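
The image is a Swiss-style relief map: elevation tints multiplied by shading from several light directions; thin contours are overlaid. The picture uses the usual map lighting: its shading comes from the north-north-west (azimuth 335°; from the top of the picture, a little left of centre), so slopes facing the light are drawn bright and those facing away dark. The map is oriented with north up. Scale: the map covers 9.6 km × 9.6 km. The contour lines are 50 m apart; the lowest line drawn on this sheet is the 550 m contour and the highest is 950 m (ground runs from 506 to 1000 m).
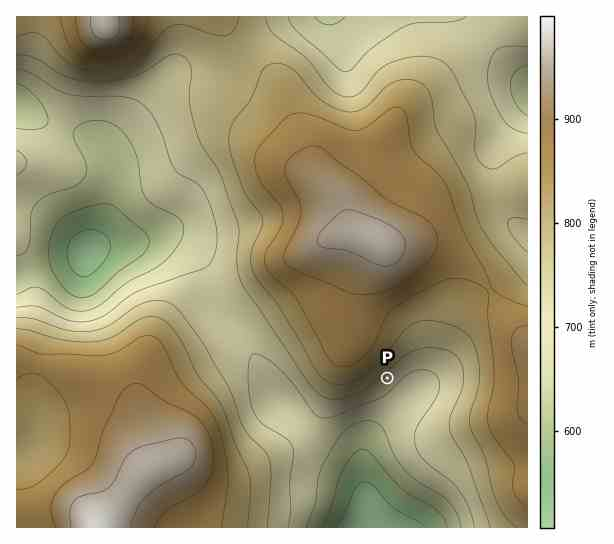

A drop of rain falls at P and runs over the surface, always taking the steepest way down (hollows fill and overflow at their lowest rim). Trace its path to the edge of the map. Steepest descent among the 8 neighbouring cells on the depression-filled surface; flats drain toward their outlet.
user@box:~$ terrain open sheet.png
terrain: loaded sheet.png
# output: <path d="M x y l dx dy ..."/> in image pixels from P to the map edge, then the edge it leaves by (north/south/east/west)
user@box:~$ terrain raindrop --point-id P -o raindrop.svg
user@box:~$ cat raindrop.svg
<path d="M387 378l18 17 1 0 0 7-40 40 0 85"/>
exit: south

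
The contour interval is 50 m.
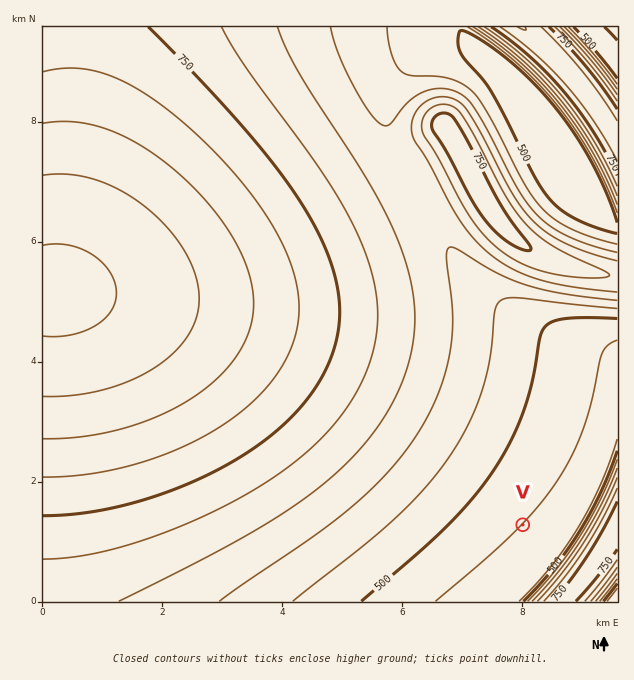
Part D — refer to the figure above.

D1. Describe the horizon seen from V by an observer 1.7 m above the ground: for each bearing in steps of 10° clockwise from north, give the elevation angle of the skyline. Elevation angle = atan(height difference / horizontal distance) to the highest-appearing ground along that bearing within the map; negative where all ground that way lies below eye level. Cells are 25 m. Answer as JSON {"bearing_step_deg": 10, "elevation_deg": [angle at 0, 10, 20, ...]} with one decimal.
{"bearing_step_deg": 10, "elevation_deg": [3.7, 3.6, 3.2, 0.3, -0.1, 0.5, 4.9, 8.8, 11.2, 12.5, 13.4, 14.0, 14.3, 14.3, 13.9, 13.1, 11.9, 8.1, 1.8, -1.6, -1.3, -0.9, -0.5, 0.1, 0.6, 1.3, 2.0, 2.7, 3.3, 3.9, 4.1, 4.1, 3.7, 3.2, 2.6, 3.0]}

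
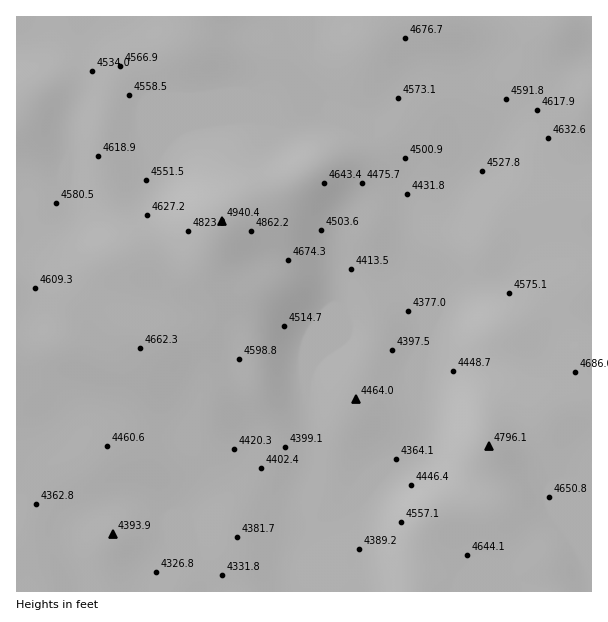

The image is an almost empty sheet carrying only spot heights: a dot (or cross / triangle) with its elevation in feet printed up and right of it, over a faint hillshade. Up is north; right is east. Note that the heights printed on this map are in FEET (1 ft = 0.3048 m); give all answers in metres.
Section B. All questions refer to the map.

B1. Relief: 1315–1505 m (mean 1385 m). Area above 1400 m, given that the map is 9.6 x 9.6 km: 38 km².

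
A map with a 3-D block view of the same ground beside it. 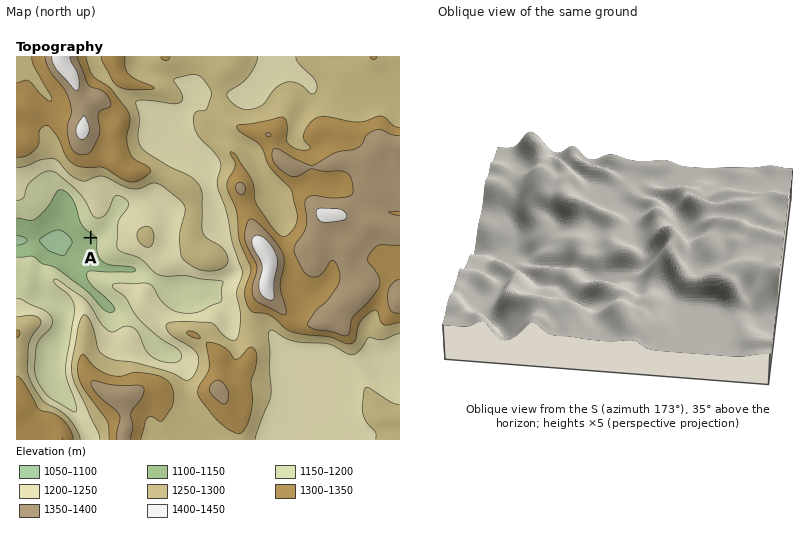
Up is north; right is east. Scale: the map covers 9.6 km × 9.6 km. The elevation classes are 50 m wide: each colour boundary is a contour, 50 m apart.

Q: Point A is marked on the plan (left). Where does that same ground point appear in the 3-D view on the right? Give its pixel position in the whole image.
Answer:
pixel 533 252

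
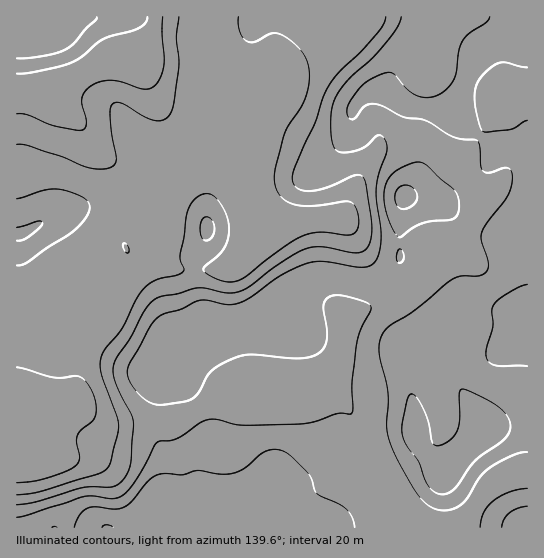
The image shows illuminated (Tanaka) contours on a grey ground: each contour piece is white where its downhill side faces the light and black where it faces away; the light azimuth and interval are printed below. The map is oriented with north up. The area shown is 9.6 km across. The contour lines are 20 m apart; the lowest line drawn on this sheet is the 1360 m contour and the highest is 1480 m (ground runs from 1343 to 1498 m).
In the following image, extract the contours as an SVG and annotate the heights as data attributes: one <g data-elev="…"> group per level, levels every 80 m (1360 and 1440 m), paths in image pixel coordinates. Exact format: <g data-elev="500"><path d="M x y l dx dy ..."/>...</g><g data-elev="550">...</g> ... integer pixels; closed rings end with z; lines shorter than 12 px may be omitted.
<g data-elev="1360"><path d="M17 74l18-2 36-9 11-6 21-18 37-12 6-5 1-5"/><path d="M163 17l-1 16 2 33-5 13-6 8-6 2-5 0-20-7-11-2-9 1-9 4-8 6-3 7 0 7 4 17-1 5-3 3-27-4-28-11-10-1"/></g><g data-elev="1440"><path d="M401 17l-5 12-13 17-12 13-20 18-10 12-7 12-3 12 1 26 2 8 4 4 9 1 14-3 6-4 11-10 5 2 3 6 0 10-7 19-3 14 0 13 5 38-2 14-4 10-5 5-8 1-36-5-16 1-28 12-31 22-12 6-12 2-18-5-8 0-20 9-18 5-6 4-7 8-20 36-3 8 1 8 5 8 8 10 9 7 12 2 26-4 9-7 10-17 5-7 10-6 15-7 16-2 46 3 11-1 8-3 6-7 3-8 0-10-4-20 1-7 3-4 4-2 14 0 20 6 5 3 1 2-10 22-4 13-5 39 1 28-2 5-13-1-24 9-17 2-54 1-26-6-11 1-29 19-20 4-21 38-9 10-6 6-10 2-18-3-10 1-54 18-12 2"/></g>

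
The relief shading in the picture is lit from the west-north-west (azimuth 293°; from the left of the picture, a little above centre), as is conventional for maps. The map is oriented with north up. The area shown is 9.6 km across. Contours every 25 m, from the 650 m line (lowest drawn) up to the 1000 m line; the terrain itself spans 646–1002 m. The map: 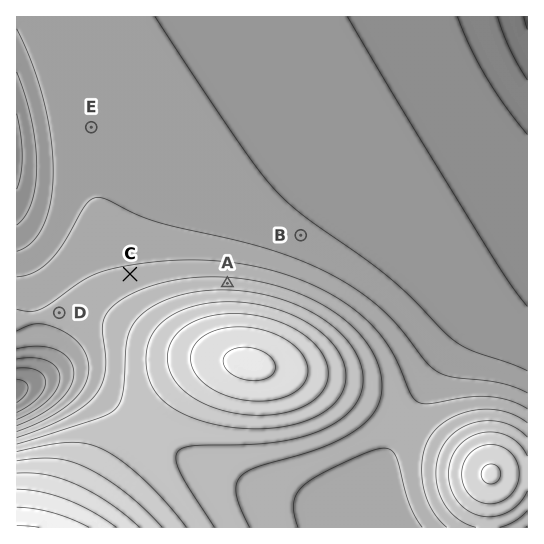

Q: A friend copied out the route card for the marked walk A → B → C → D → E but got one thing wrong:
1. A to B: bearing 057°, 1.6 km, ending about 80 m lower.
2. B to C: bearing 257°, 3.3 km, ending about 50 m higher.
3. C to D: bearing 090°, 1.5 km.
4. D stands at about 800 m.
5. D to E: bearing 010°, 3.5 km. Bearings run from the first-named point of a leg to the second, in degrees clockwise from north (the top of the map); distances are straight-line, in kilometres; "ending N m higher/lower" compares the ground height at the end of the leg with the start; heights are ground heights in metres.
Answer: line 3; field bearing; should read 241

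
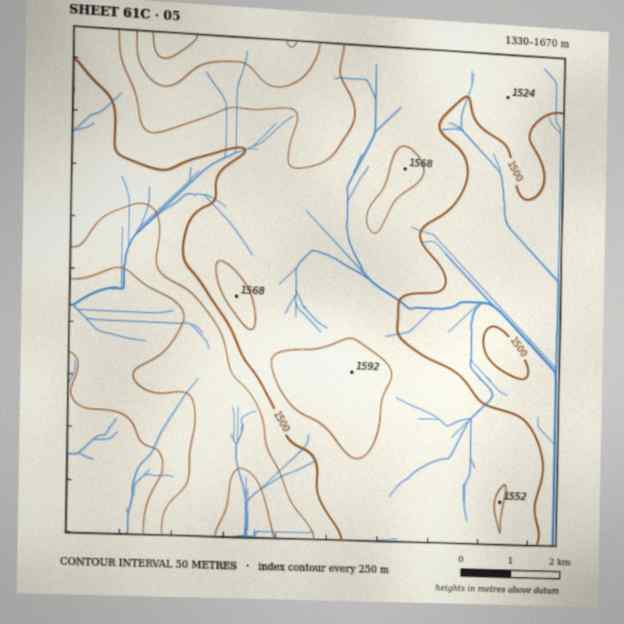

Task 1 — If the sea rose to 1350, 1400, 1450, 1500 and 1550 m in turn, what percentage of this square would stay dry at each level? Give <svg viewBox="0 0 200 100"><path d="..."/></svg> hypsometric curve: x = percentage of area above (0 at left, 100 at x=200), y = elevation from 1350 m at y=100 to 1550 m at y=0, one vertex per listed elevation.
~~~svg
<svg viewBox="0 0 200 100"><path d="M192 100l-16-25-18-25-45-25-86-25"/></svg>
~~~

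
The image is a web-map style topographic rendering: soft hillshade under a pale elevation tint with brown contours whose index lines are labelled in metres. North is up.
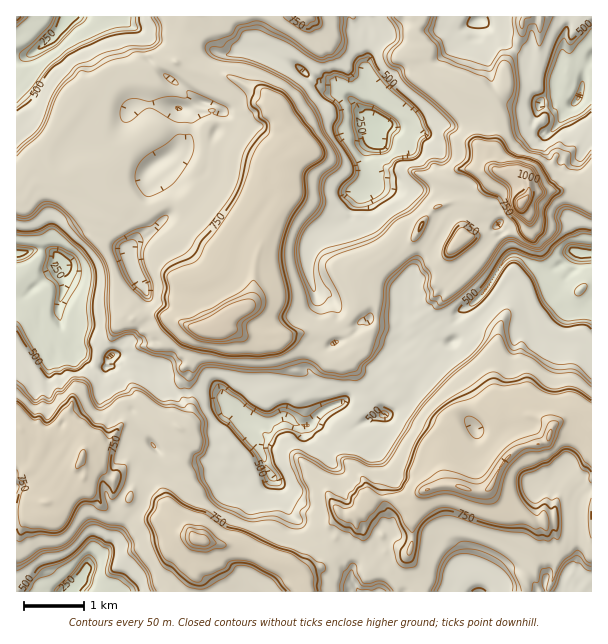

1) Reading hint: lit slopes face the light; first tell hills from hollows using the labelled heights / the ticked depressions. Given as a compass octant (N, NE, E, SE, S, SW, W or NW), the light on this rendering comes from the NW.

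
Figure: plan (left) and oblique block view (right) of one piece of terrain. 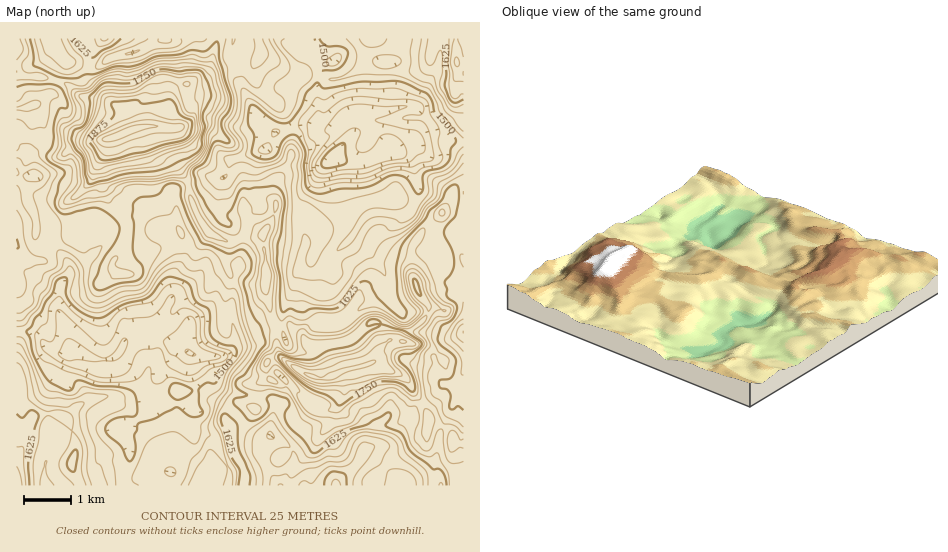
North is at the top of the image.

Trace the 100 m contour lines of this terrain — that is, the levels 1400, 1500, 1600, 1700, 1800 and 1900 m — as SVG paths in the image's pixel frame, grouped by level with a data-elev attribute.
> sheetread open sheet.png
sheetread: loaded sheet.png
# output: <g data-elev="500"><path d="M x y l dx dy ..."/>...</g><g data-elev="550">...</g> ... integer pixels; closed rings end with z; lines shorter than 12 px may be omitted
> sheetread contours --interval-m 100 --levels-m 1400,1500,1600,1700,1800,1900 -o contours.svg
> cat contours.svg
<g data-elev="1400"><path d="M192 356l-6-2 0-4 3 0 7 5z"/><path d="M323 174l-4-1-3-4 0-4 2-6 10-12 19-16 6-3 4 0 3 4-4 14 1 3 3 3 4 0 5-1 5-5 6-9 6-3 6 1 6 3 5 6 3 5 0 6-4 4-17 3-21 6-23 2z"/></g><g data-elev="1500"><path d="M324 485l3-9 3-4 4-1 8 2 3 2 2 10"/><path d="M129 461l-8-14-13-12-3-7 4-6 6-3 21-4 1-3 0-8-4-12-10-4-26-2-17-6-4 2-5 8-7 0-12-7-5-4-14-25-3-16-4-7 5-4 4-8 6-7 5-10 6-8 4-13 5-3 3-1 3 1-1 16 5 10 13 10 13 4 8-2 19-12 23-6 19-20 6-1 10 3 7 5 7 16 13 9 1 21 2 6 10 7 12 2 3 4-1 5-2 4-16 14-2 10-2 1-7-1-8 6 0 14 4 9-1 2-5 3-5 0-16-10-21 11-16 5-5 12 2 12-1 7-3 6z"/><path d="M175 399l4 1 7-3 5-4 1-3-11-6-8-1-3 3-1 6z"/><path d="M319 194l-8-3-5-5-2-20 1-14-4-10-4-6-6-1-6 3-4 6-4 10-5 4-10 1-10-5 2-19-5-9-1-6 1-10 2-5 5 1 18 15 11 2 5-1 3-4 8-11 6-15 9-9 9 5 35-6 37-1 11 3 20 11 4 7 3 12 19 23 2 4-5 7-1 11-4 5-6 4-13 3-3 3-1 15-3 5-2 0-2-2-10-14-11-3-6 1-14 8-8 3-27 2z"/><path d="M319 39l8 7 13 0 7 4 1 4-2 6-6 8-7 2-12 0 0-14-6-17"/></g><g data-elev="1600"><path d="M34 485l0-24 4-19 2-15 2-6 4-4 3-1 22 15 2-12-2-5-4-2-8-2-13 1-17-11-4-25-4-9-4-3"/><path d="M86 485l-4-15 0-24-4-8-5-7-4 14-9 14-1 5 3 9 12 12"/><path d="M256 485l-1-11-10-25 0-11 5-9 23-16 12 18 15 16 6 9 3 2 7-1 12-8 9-1 10-12 9-5 13-2 25 5 6 6 7 14 18 16 3 6 0 9"/><path d="M463 375l-2-2 1-10-2-7-14-13-2-3 3-7 14-20 2-11"/><path d="M17 298l5-3 4-6-1-19 10-5 11-1 1-3-2-3-12-4-5-5-4-10-2-18-5-11"/><path d="M463 267l-3-10 1-3 2 0"/><path d="M181 238l3 0 0-6-3-4-3-2-1 5z"/><path d="M463 174l-19 12-7 15-9 7-9 14-27 25-7 14 0 15-11-7-9 1-7 6-17 24-8 5-17 0-12-4-17-1-2-5-3-29 6-62-4-30-7-1-18 7-17 1-5 5-7 11-12 3-3-2-12-11-6-13 2-4 10-7 7-17 2-1 12 3 5-3-1-5-7-9-2-6 7-14 2-9-6-23-1-11-4-11 3-18"/><path d="M17 151l4-7 10 0 7 6 1 6 3 4 14 12 1 3-5 8-5 17 2 5 11 17 1 15 3 6 19 10 15-7 4 0-4 10-7 9-3 14 2 10 5 7 7 0 17-9 18-2 7-4 17-32-1-4-9-5-4-4-2-5 1-6 2-3 5-4 18-4 5-8 20 41 4 2 9 1 6 3 4 6 10 19 2 0 2-1-2-12 1-4 6-4 5 2 3 8-7 11 0 4 3 13 4 25 10 27-7 14-15 17-2 6 0 8-12 19-3 9 5 14 5 20 9 16 0 15"/><path d="M17 102l4-3 4-6 4-2 22-2 4 1 3 5 0 2-5 2-3 4-2 17-3 8-14 1-9-8-5-2"/><path d="M67 39l6 10 9 8 1 5-2 7-7 4-6 2-9-3-18-10-7-23"/><path d="M207 39l-4 2-10 1-15 9-21 2-20 9-21 2-15 5-5-1 1-5 6-9 26-11 6-4"/><path d="M254 39l1 9-4 15 2 6 9-4 6-9 0-5-5-12"/><path d="M428 39l-3 17 2 7 2 2 3 0 7-14 2 0 1 20-2 11 0 6 12 18 4 1 7-3"/></g><g data-elev="1700"><path d="M426 441l1 1 3-4 5-18-3-8-6-3-2 2-2 22z"/><path d="M463 439l-3 1-4-7-4-3-4 4-1 7 1 7 3 4 9-5 3 1"/><path d="M331 418l5 1 11-2 2-2 1-7 4-4 21-11 13-5 9 1 15 11 8-1 1-12-4-21 4-12 6-10-2-4-6-7 8-10 7-11 8-3-12-13-3-5-3-12-8-10-5 0-4 2-1 3 0 6 5 15 11 13 1 4-4 5-9 8-5 2-6-1-16-10-8-2-11 3-15 13-10 5-25 0-5-1-4-5-4 0-4 5 1 14-3 4-7 1-11-6-5 6-6 2-4 4-2 7 3 5 4 2 6-7 4-1 17 17 6 9-3 3 1 5 9 12 9 5z"/><path d="M275 384l3-1-2-4-6-3-2 1 0 5z"/><path d="M264 294l3 0 2-2 2-17-7-28-1 2 1 10-3 9-1 16 2 7z"/><path d="M264 242l6-13-1-5-5 2-6 8 1 4z"/><path d="M72 200l5-2 14-7 14 0 5-5 14-5 33-2 23-4 3-2 6-8 11-10 5-7 2-4-1-9 6-10 0-8 8-17 0-8-5-19-2-4-9-3-15-3-30 1-20 10-9 2-13-1-11 1-7 4-10 10-13 2-1 4 6 11 0 10-1 2-16 10 0 4 2 14-4 7 2 2 7-2 6 5 2 4 2 20-10 14z"/><path d="M457 67l2-1 1-3-4-6-2 5z"/></g><g data-elev="1800"><path d="M316 385l27 1 38-9 21-1-1-4-9-10 0-10 4-3 17-3 3-2-6-4-11-5-9-1-11 1-4 2-10 10-7 5-25 6-17 8-9 0-21-5 1 4 7 7 12 9z"/><path d="M92 174l11-1 16-5 31-5 12-8 23-7 7-4 6-7 2-9-2-23-3-7 2-16-1-5-8-1-9 2-19-3-7 2-19 12-26 1-7 2-3 6-5 20-11 16-3 7 1 4 7 13 3 14z"/></g><g data-elev="1900"><path d="M105 155l10 0 17-7 13-2 36-8 5-5 2-6 0-3-6-4-14-1-18-6-13 2-20 8-23 14-1 2 1 3 5 9z"/></g>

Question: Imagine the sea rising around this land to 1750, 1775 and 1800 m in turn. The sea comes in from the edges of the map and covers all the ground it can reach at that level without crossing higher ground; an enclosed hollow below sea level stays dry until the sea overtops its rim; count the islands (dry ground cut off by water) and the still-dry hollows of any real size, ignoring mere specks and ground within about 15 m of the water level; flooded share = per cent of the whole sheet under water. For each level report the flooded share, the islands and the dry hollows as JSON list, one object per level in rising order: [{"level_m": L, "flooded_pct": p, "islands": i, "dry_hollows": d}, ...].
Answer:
[{"level_m": 1750, "flooded_pct": 91, "islands": 2, "dry_hollows": 0}, {"level_m": 1775, "flooded_pct": 93, "islands": 2, "dry_hollows": 0}, {"level_m": 1800, "flooded_pct": 94, "islands": 2, "dry_hollows": 0}]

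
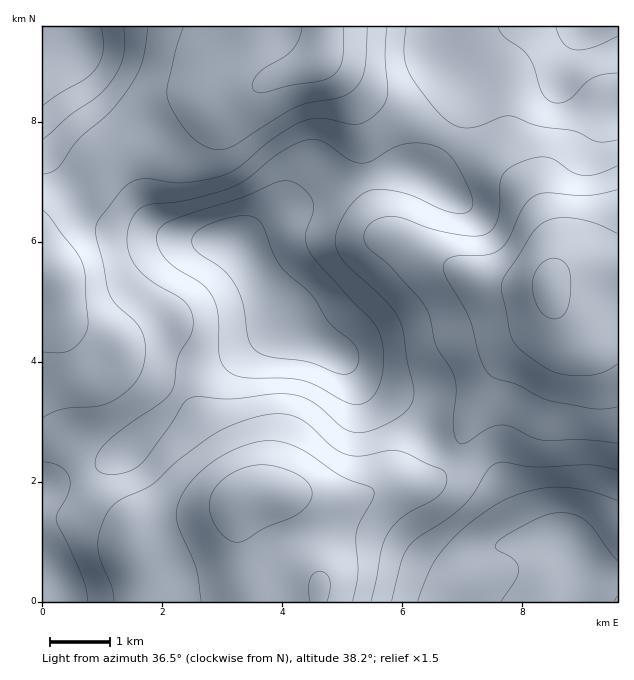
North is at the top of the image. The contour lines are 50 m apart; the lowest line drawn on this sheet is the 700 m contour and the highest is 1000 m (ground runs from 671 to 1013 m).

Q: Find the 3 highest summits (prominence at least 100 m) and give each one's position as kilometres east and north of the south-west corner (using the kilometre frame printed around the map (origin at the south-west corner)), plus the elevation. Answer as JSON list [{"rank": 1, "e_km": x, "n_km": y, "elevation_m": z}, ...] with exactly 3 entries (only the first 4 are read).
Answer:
[{"rank": 1, "e_km": 8.46, "n_km": 5.26, "elevation_m": 1013}, {"rank": 2, "e_km": 3.51, "n_km": 1.81, "elevation_m": 977}, {"rank": 3, "e_km": 4.64, "n_km": 9.11, "elevation_m": 971}]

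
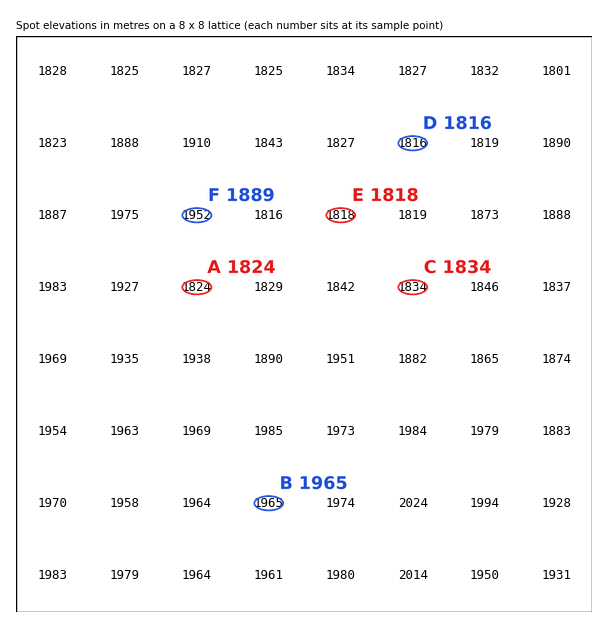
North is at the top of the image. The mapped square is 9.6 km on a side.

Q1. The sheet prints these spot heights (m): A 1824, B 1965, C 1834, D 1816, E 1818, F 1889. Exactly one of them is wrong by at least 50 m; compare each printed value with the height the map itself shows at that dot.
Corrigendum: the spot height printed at F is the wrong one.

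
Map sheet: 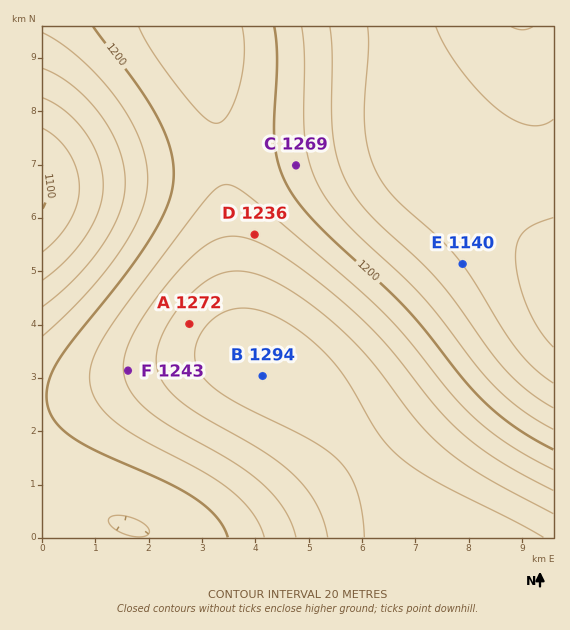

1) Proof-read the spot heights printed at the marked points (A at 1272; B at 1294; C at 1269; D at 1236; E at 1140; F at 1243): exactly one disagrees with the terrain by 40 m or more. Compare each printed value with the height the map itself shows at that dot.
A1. C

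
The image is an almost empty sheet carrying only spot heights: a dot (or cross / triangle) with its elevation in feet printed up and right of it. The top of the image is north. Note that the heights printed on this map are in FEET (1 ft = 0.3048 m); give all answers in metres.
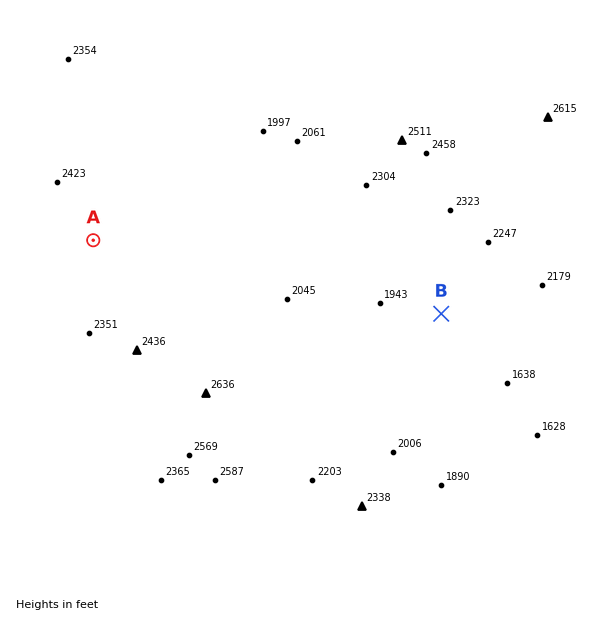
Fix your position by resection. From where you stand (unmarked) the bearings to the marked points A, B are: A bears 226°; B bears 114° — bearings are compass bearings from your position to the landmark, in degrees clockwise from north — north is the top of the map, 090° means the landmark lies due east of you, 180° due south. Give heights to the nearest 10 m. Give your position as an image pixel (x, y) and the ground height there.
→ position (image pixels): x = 151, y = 185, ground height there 680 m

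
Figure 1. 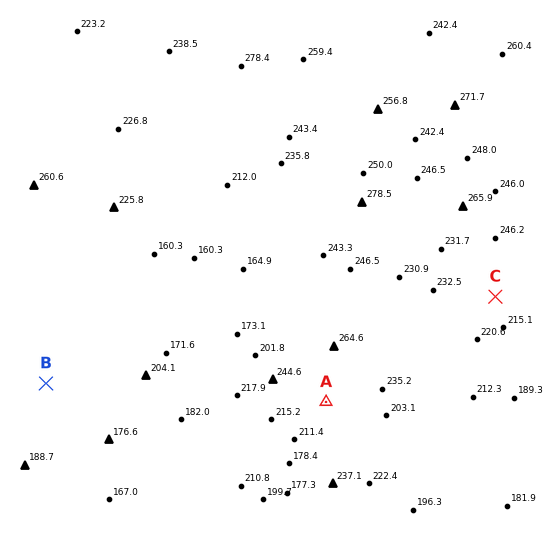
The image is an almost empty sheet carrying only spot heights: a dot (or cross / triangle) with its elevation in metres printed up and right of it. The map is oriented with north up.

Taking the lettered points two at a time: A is higher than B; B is lower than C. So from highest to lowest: A C B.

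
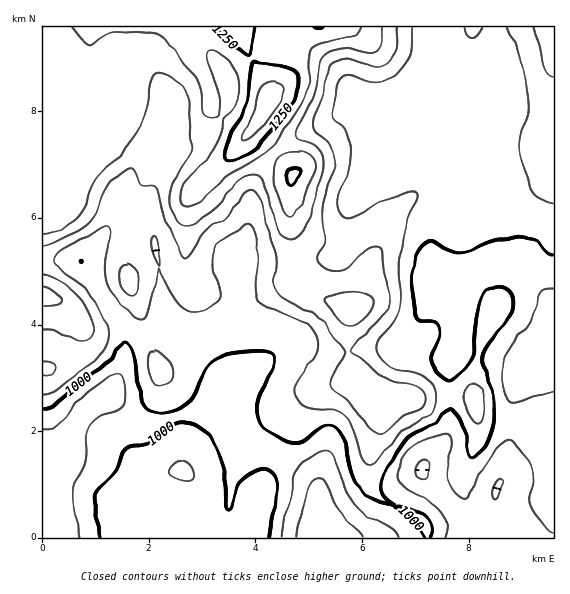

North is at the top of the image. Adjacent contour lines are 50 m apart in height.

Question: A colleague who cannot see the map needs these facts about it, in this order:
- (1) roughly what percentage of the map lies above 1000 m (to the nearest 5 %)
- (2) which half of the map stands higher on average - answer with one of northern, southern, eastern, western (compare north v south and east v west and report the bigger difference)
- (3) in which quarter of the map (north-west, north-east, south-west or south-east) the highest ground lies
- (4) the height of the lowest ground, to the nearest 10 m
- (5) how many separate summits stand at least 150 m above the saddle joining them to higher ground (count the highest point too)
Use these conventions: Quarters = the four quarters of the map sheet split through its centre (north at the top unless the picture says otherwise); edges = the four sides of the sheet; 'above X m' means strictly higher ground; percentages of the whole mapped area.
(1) Roughly 75 % of the ground is higher than 1000 m.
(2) On average the northern half of the map is the higher ground.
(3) The highest ground is in the north-west quarter.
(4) The lowest point is down at roughly 880 m.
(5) Counting only tops that stand 150 m proud, the map has 1 summit.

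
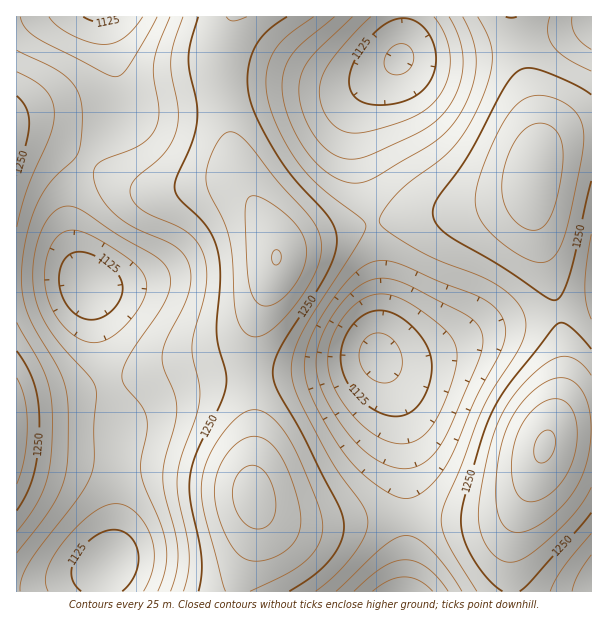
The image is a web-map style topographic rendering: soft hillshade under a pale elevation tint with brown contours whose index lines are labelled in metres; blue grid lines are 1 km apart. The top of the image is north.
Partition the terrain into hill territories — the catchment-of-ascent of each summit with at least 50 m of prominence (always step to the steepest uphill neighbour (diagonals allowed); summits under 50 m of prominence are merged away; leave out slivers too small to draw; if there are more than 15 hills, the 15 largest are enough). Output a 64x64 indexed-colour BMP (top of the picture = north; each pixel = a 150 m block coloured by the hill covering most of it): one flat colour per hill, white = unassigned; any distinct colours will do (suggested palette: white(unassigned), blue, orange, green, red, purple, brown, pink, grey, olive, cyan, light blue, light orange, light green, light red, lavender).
<image width="64" height="64" href="data:image/bmp;base64,Qk12CAAAAAAAAHYAAAAoAAAAQAAAAEAAAAABAAQAAAAAAAAIAAATCwAAEwsAABAAAAAAAAAA////ALR3HwAOf/8ALKAsACgn1gC9Z5QAS1aMAMJ34wB/f38AIr28AM++FwDox64AeLv/AIrfmACWmP8A1bDFAFVUREREMzMzMzMzMzMzMzMzMzMzMzREREREREREREREVVVVREQzMzMzMzMzMzMzMzMzMzMzNERERERERERERERVVVVVVDMzMzMzMzMzMzMzMzMzMzM0RERERERERERERFVVVVVVMzMzMzMzMzMzMzMzMzMzMzREREREREREREREVVVVVVVTMzMzMzMzMzMzMzMzMzMzNERERERERERERERVVVVVVVMzMzMzMzMzMzMzMzMzMzM0RERERERERERERFVVVVVVUzMzMzMzMzMzMzMzMzMzMzREREREREREREREVVVVVVVTMzMzMzMzMzMzMzMzMzMzNERERERERERERERVVVVVVVMzMzMzMzMzMzMzMzMzMzM0RERERERERERERFVVVVVVUzMzMzMzMzMzMzMzMzMzMzREREREREREREREVVVVVVVTMzMzMzMzMzMzMzMzMzMzNERERERERERERERVVVVVVVMzMzMzMzMzMzMzMzMzMzM0RERERERERERERFVVVVVVUzMzMzMzMzMzMzMzMzMzMzREREREREREREREVVVVVVVTMzMzMzMzMzMzMzMzMzMzNERERERERERERERVVVVVVVMzMzMzMzMzMzMzMzMzMzM0RERERERERERERFVVVVVVUzMzMzMzMzMzMzMzMzMzMzREREREREREREREVVVVVVVTMzMzMzMzMzMzMzMzMzMzNERERERERERERERVVVVVVVUzMzMzMzMzMzMzMzMzMzM0RERERERERERERFVVVVVVVTMzMzMzMzMzMzMzMzMzMzREREREREREREREVVVVVVVRMzMzMzMzMzMzMzMzMzMzNERERERERERERERVVVVVVVERMzMzMzMzMzMzMzMzMzM0RERERERERERERFVVVVVVURETMzMzMzMzMzMzMzMzM0REREREREREREREVVVVVVURERETMzMzMzMzMzMzMzMzRERERERERERERERVVVVVVRERERERMzMzMzMzMzMzMzNERERERERERERERFVVVVVVERERERERERERERETMzMzNEREREREREREREREVVVVVVURERERERERERERERERETM0RERERERERERERERVVVVVURERERERERERERERERERESIiIkRERERERERERFVVVVVRERERERERERERERERERERIiIiIkREREREREREVVVVVVEREREREREREREREREREREiIiIiIiRERERERERVVVVVURERERERERERERERERERESIiIiIiIiRERERERFVVVVVREREREREREREREREREREREiIiIiIiIiIkREREVVVVVVERERERERERERERERERERESIiIiIiIiIiIiIkRVVVVVERERERERERERERERERERERIiIiIiIiIiIiIiIlVVVVUREREREREREREREREREREREiIiIiIiIiIiIiIiVVVVVhERERERERERERERERERERESIiIiIiIiIiIiIiJmZmZhERERERERERERERERERERESIiIiIiIiIiIiIiImZmZmERERERERERERERERERERERIiIiIiIiIiIiIiIiZmZmYREREREREREREREREREREREiIiIiIiIiIiIiIiJmZmYRERERERERERERERERERERESIiIiIiIiIiIiIiImZmZhERERERERERERERERERERERIiIiIiIiIiIiIiIiZmZmEREREREREREREREREREREREiIiIiIiIiIiIiIiJmZmYREREREREREREREREREREREiIiIiIiIiIiIiIiImZmZhERERERERERERERERERERESIiIiIiIiIiIiIiIiZmZmERERERERERERERERERERERIiIiIiIiIiIiIiIiJmZmYREREREREREREREREREREREiIiIiIiIiIiIiIiImZmZmERERERERERERERERERERESIiIiIiIiIiIiIiIiZmZmYRERERERERERERERERERESIiIiIiIiIiIiIiIiJmZmZmERERERERERERERERERERIiIiIiIiIiIiIiIiImZmZmYREREREREREREREREREREiIiIiIiIiIiIiIiIiZmZmZmERERERERERERERERERESIiIiIiIiIiIiIiIiJmZmZmZhERERERERERERERERERIiIiIiIiIiIiIiIiImZmZmZmEREREREREREREREREREiIiIiIiIiIiIiIiIiZmZmZmZhERERERERERERERERESIiIiIiIiIiIiIiIiJmZmZmZmYRERERERERERERERERIiIiIiIiIiIiIiIiImZmZmZmZhEREREREREREREREREiIiIiIiIiIiIiIiIiZmZmZmZmERERERERERERERERERIiIiIiIiIiIiIiIiJmZmZmZmERERERERERERERERERESIiIiIiIiIiIiIiImZmZmZmYREREREREREREREREREREiIiIiIiIiIiIiIiZmZmZmZhERERERERERERERERERERIiIiIiIiIiIiIiJmZmZmZmEREREREREREREREREREREUIiIiIiIiIiIiImZmZmZmYRERERERERERERERERERERREREREQiIiIiIiZmZmZmYRERERERERERERERERERERFEREREREREQiIiJmZmZmZhEREREREREREREREREREREUREREREREREREImZmZmZmERERERERERERERERERERERRERERERERERERE"/>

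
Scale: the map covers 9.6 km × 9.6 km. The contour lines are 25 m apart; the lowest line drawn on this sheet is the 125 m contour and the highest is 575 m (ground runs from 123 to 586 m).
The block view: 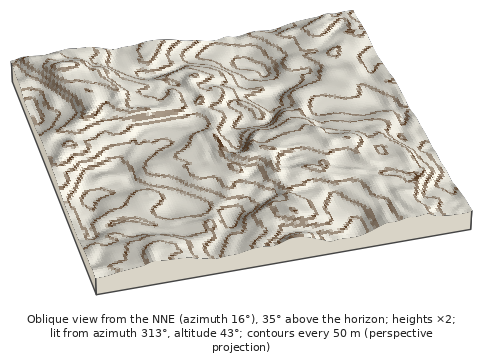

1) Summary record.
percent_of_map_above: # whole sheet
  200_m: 97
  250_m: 87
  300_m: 70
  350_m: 43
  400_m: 22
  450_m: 7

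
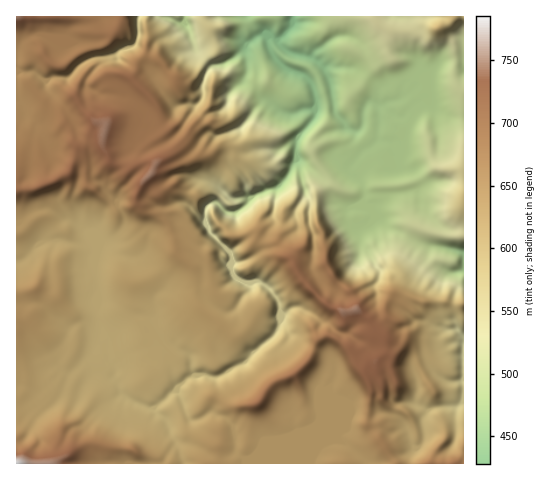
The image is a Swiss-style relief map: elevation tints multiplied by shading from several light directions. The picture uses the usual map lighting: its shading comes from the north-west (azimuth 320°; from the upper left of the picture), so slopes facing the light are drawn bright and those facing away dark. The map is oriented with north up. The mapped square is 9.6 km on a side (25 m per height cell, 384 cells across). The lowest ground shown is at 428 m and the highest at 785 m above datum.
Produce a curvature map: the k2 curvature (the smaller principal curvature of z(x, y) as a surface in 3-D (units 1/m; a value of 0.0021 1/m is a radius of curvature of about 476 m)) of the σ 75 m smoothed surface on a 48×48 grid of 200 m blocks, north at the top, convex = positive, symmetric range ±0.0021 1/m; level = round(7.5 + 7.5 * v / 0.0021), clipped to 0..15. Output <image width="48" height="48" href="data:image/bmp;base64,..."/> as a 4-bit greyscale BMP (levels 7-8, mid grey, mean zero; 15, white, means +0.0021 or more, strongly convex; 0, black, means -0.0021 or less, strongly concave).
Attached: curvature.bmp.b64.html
<image width="48" height="48" href="data:image/bmp;base64,Qk32BAAAAAAAAHYAAAAoAAAAMAAAADAAAAABAAQAAAAAAIAEAAATCwAAEwsAABAAAAAAAAAAAAAAABEREQAiIiIAMzMzAERERABVVVUAZmZmAHd3dwCIiIgAmZmZAKqqqgC7u7sAzMzMAN3d3QDu7u4A////AJZ3dmZmZVZnhnh3d3d3d3d4iHZmdkeGd2ZmeIZ4dpdndnd4dnd3d3d3d2d4dlR1JVZXdneIdmV3ZneIhnd3d3d3d3eIdmVYRXVohmZ3Zmd3V3d4dnd3d3d3d2d2dnZmZXdniHZmZ3d3Z2Z3ZmZnd3d3d2h4ZnV4ZndmZmd3d4dmd1dVZmZVd3d3d1ZUaHVWZnd3Z2d3d2Zldmh2d3mVZ3d3d1ZnVEVUVYd3d3eHdniHVXeXdlaGVmZ3d0aHZkaXdXd3d3d3d4iIdWd2d2V3ZmV3dUeHiDaGZXd3d3d3d3iId1MiN3dWeIVXZHiGdjdVhHd3d3d4d3d3eGeJYjd1VnhGRoiHZFdohHd3eHd3d3d3d2eHeEN3ZWhVR3eIhVZ3dId3d4d3d3d3d3d3d3MndlVUWHZ3d2Z3dXeId4d3d3h3d3d3iIhBdleHZleId3Z3hXd4d3d3d3h3d4d4d3iERmdkRWd3ZXZ2VIh3d3d3d3d3eId4d3iGJ3YjeGd3h1ZnZ3d3d3d3d3d3iHh2ZXiGIzJXd5dXVXd2aHZ3h3d3d3d3d4dnhlijN1Z3VYc2d3h3eniHh2d3d4d3d3d3eFZQdmhkWHcol3ZmdmeGd2d3iIiHd3d3UgEUdoc2VWc2Zmd1Znd2d3d3iHd3d3d3QJZmaHRIY0VVeHZlNGd3h3d3d3d3d4eGIlZ3aHN3VTZXh2d3hXZ3h3d3d3d3iHeXI4VniHNnVkZnd3d3UnZnZnd3d3d3iHdxA2hnZ4RpZVd3d2VDNYd3d3d3d3d3d3cQl2hndGNnU2d3dWd3eHd3d3d3dmVWd3UIc2iFdmOVNXd3aIh1VmeIdnd2hWdnd3IIIFeDdHRzV4d3eHdWiGVmd2ZmdJhlVSUAJAWThlVUZnd3eHZniXZUV2ZnZIZoZWpTZDA0aFRkZ3d3Z3d3eXeHVlmFZHdXh1dkWUYAFjV2d3aHd3ZmZ2Z4eEdVd0iFRjNFeFeHBFdndnd3d3ZURnZmaGZXaHWIdVVWdneIcmV3Z3d3d2aIeHd3Z2ZYdneId3eGZ3iHgzZ2d3h3d3Z3d3d3ZoZndmZWd1eIZ2VUVEl2d3d4d2d2d3d3Z4Z3dnd1V3Rmd3d3Yzh3d3d3d2d2eHh3dmZ4dnd4dIYzEliIhiZ2Zmd3h2h2d3d3h1eIhnd3dmd5dQdmZnN4ZXd3h2dnd3d3dmd4h3d3RlZjSFRmVWVWR3Z3d3d3Z3eHZXZ3ZnZ3MzF2F3VmeHZWWHZ3d3d3eHd2WIZlZmeESXFGFmVneIZmaHd3d3d2eGh1dnV3d3dUiZFJUlaHd4R1Z4d3d3d2iGY0IFZoeIZWiYUJZkeIdkV0eHZ2Znd2hmZoiAVWdGZnZ1UQN1d3RXhVZWeHhmd2dmd3d2EABId4VFVXI1d0ZlRXeHd4h2ZlZmeHd3d3MAZ3RlV5hUd2ZWZXiHZ3ZmZkZmZmd2Z4hwN1aDV1RVRmV4d1Vld3d3ZnRWVVVnd3iTGHdheIlXdWZHeHZneIh3WKY4d3h3d3eCFiEzhkRGd4hGZ4h3eHZmZFdQ=="/>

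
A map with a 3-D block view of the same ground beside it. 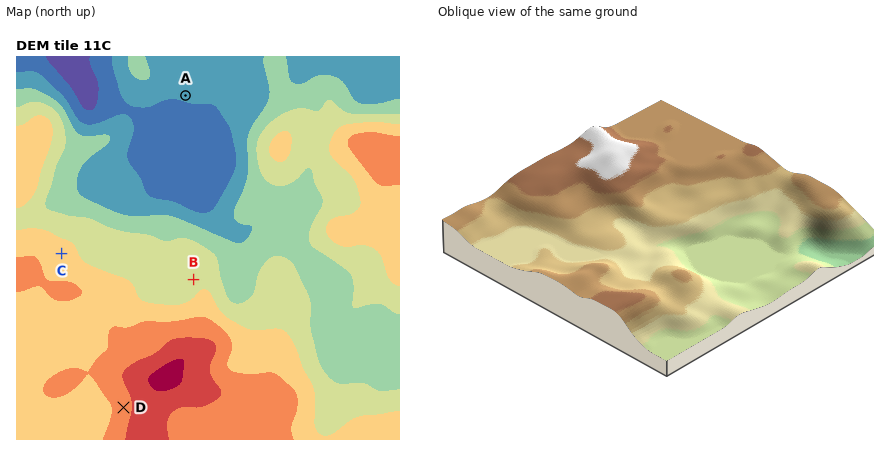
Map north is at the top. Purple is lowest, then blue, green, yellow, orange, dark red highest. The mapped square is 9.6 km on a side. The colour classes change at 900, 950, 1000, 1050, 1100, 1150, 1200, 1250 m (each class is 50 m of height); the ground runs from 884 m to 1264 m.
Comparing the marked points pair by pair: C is above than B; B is below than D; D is above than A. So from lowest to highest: A B C D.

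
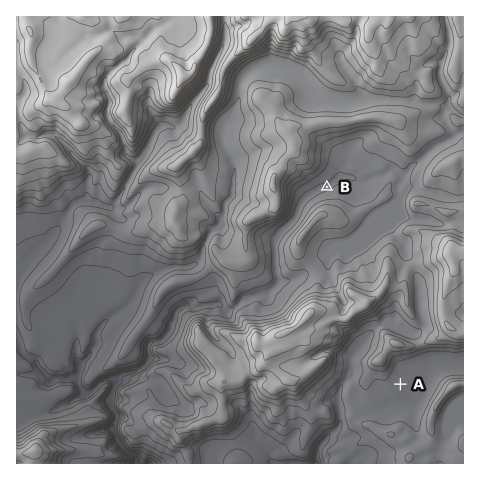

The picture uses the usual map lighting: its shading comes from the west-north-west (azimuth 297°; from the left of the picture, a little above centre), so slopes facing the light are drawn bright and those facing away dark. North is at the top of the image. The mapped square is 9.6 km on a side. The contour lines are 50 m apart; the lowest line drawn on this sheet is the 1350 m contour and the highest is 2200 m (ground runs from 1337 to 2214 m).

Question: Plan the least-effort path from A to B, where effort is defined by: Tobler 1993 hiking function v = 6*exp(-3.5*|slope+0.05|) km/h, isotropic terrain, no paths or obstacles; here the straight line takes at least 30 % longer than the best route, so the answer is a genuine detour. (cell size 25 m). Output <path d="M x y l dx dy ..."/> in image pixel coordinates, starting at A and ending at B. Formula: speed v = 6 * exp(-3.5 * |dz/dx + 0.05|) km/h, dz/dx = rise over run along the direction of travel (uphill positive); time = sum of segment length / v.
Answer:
<path d="M400 384l0-10 7-14 12-12 2-6 3-2 3-7 3-3 1-2 0-5-7-14 0-9-4-7 0-3-11-24-5-4-4-7 0-9-4-9-1-1-10-5-16-16-1-2-4-4-2-1-5 0-4-2-7-7-2-3-2-2-15-7"/>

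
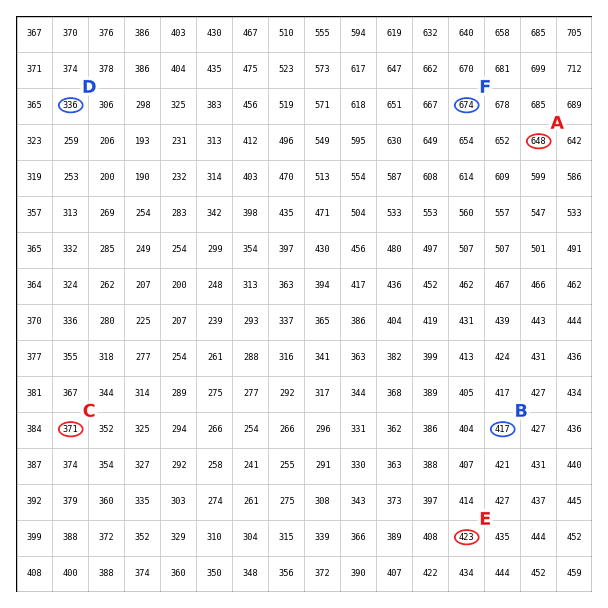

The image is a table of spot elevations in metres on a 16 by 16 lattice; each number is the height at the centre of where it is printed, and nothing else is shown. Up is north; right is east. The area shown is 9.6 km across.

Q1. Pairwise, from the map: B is lower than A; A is higher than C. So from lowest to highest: C B A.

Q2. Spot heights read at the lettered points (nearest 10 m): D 340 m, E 420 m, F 670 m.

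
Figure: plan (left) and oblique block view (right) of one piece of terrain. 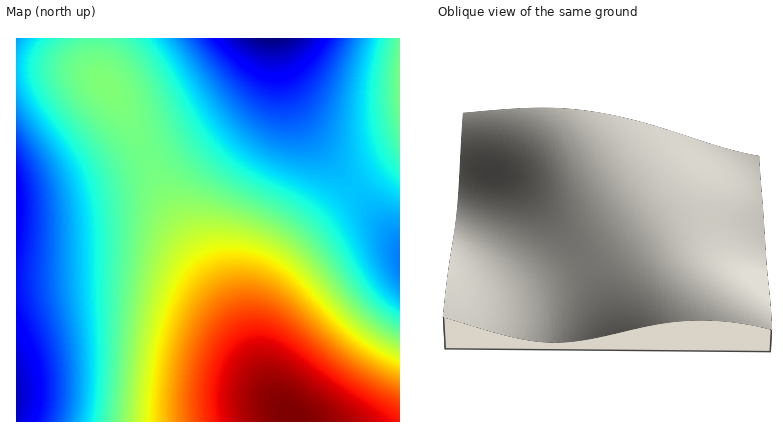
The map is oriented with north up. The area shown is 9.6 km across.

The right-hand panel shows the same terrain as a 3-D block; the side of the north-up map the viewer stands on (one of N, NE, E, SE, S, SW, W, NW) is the N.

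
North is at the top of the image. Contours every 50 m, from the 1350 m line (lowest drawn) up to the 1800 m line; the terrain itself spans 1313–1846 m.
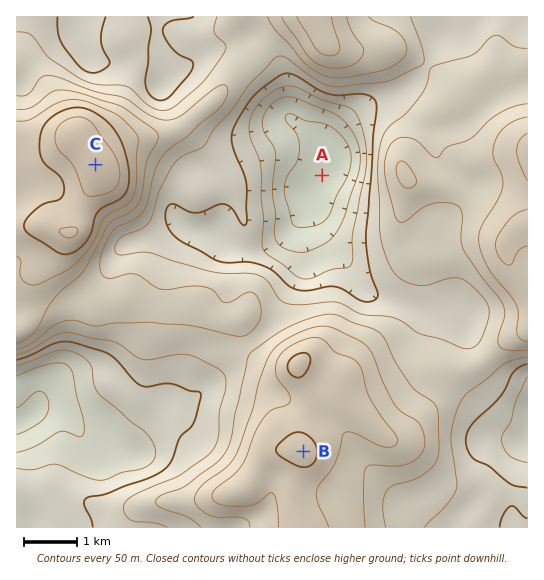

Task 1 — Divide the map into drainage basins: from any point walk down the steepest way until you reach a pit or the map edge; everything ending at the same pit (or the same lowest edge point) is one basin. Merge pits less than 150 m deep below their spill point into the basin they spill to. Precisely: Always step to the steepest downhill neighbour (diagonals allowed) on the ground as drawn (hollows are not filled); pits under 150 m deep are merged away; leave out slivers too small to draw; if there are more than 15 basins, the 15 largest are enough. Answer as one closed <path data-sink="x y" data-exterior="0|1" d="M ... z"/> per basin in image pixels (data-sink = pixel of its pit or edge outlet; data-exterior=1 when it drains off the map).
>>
<path data-sink="322 175" data-exterior="0" d="M527 16l-510 0-1 314 7-3 4-8 0-24 5-17 17-17 14-24 4-4-3 18 1 15 29 38 25-4 23 1 15 4 38-1 7 7 15 8 18 1 7-3-1 9 4 15 4 8 8 7 21 9 19 0 7 18 9 9 18 0 10-4 6 14 15 14 5 0 26-15 36-26 14-4 23-2 13-5 27-23 22-11z"/><path data-sink="33 413" data-exterior="0" d="M67 233l-4 4-14 24-17 17-5 17 0 24-3 7-8 5 0 196 202 1 2-21 4-9 22-10 15-27 9-9 30-2 0-15 9-29 0-11-12-29-19-1-21-9-8-7-4-8-4-15 1-9-7 3-18-1-15-8-7-7-38 1-24-5-39 4-29-38-1-15z"/><path data-sink="527 417" data-exterior="1" d="M527 331l-21 10-23 20-12 7-12 3-16 0-17 5-25 20-34 20-8-1-12-13-6-14-19 5-9-1-6-4 2 18-8 23 0 30-9 34 1 18 6 16 228 1z"/>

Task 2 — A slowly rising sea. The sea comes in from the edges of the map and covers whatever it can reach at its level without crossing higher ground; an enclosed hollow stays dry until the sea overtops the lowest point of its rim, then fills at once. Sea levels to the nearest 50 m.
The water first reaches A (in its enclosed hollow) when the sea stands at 1550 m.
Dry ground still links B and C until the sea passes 1600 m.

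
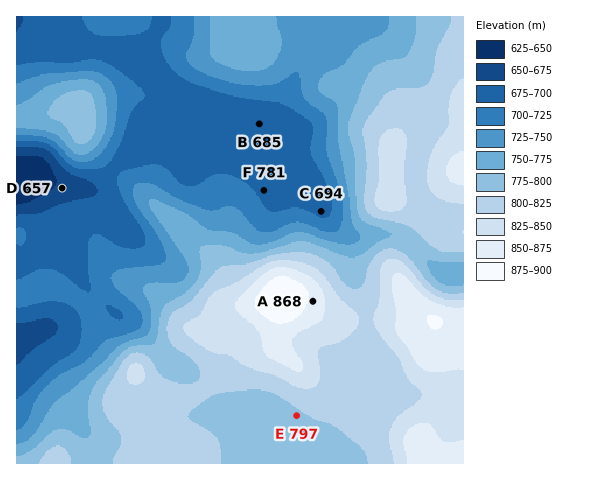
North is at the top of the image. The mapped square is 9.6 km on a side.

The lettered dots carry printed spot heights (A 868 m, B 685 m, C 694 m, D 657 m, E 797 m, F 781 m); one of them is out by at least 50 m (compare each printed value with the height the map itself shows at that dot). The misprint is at F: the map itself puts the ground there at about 693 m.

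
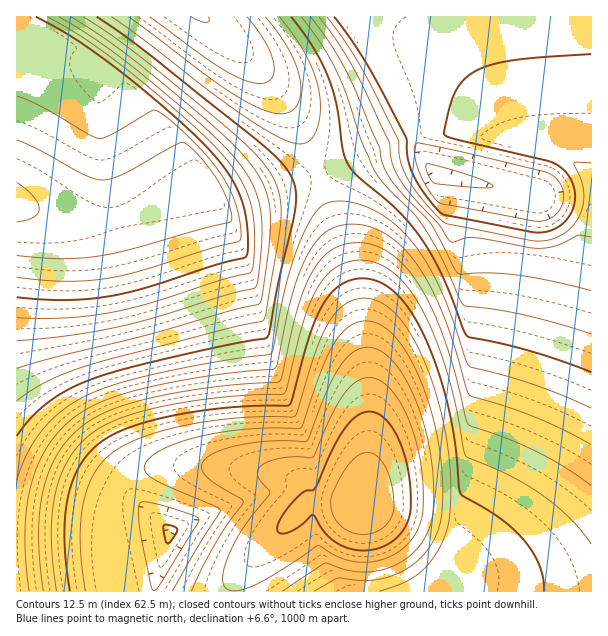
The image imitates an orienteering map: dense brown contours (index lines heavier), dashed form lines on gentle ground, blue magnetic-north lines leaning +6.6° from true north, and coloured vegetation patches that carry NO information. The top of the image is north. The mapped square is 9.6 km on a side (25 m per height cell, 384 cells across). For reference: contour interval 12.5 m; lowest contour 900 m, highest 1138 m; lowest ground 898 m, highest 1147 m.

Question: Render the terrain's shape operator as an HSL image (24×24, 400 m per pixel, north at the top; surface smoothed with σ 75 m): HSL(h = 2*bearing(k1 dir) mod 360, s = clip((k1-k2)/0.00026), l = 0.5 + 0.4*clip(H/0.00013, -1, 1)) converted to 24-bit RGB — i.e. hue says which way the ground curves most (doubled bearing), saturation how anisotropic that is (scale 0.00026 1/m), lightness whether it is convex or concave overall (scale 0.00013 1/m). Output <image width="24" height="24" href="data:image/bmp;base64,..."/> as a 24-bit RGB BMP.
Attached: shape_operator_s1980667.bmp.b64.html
<image width="24" height="24" href="data:image/bmp;base64,Qk32BgAAAAAAADYAAAAoAAAAGAAAABgAAAABABgAAAAAAMAGAAATCwAAEwsAAAAAAAAAAAAAbmGGgXuInaeErL6Go7aAImB9RU2UtICZwoagv4aeqYOUjHyJZmyBbxcjnIYgTJIQCnISaoyAgYeKgoaKgoaJgoaJgYWJgYSIbGOJhICMpKyHsb+GpLGAWYWNEj1lnH+Pt4Saw4mhvYWfp4OYcCGLsoWztLa4tLa4gLaWAW5Od4eMgYaKgoWJgoWJgYSIgYOIaGSMhYOPrK+Kur+Gqa97h2BeBywkNnkqn3uBuoqiw4qpu4qmUhepsrO4tLa5tbe5tLe5O67AJmeFgYSKgoSJgoOIgYKIgYGHZGmQhIWSrqmOv7OGsodgdBxJfmCMM4QzHmUMS4cetHxgwImdQCm4s7W3s7axtbOrs7Cln66TBy1lgIOJgoOIgoKIgYGHgYCGYXOTgIiWqZyWvpSNwFaZh2m4fHq1fYK1fom2ap61PrJmabRkOD6hsaWOs6eLs6mMs6yOsayPBiJefn+IgoKHgoGGgoGGgoCFXYGUc5GblZmhtpuvrIvCkITFhYTGhYvGhpHGhpfGiJ/FiabAYyGZs6eFtKuItK2KtK+Ms7CNBx5ldneHg4GFg4GFg4CFg3+EXI+UY52Zf6CYlp6kmZCujYi1hYa4hYq4hY62hZKzh5aufDOkpTCKtK2Eta+GtbGItLKKtLOLChxvaWqGhIGEhICDhH+Dg3+DXpKMXZiGZ51/epmAhZOLhYmThIaUg4aTg4eRgomOi32GSwJPsqJ4tbKCtbSEtbWHtbWIs7WKDRd2XFyEg3+Bg3+Bg36Ag32AZpGJYZR/YpVzaJFpeIxvgIhyhYZzh4Vxh4NviIJseDV3fBB7trV/tbaCtLaEtLaGs7aHsrWIDg92W1eDg35+g31+gn1+gnx+bpGOapGFaY55a4lvdYVtfoNuhINshoBqh39piH9oKwZArW5as7eAsreDsbaFsraGsbaHsLWIEgpvY1uCg318gnx8gnx8gnt8dI+QcY6McYqEcoR8dX92fn92gn10hXxzh31yiH9yGgE0rrR/r7eDrreGr7WHsbaIsbaIsLaIFQVgcmaDg317gnx7gnt7gnt7eImLdYeIdISDdYB+d3x7fHx6gHt6hHx7hn58hG6JJQJNqriDqreGqraJrLSKsbWKsraKsLaJFgJNg3KCg3x6gnx6gnx7gXt7eYF+dn13c3tycnlxc3pxd3x0fH54gYF8hoWAXTWCUBSCpLmCpbiFpLSJqrGKsbWLs7eLsLWKFgA+hXh4hHx6gnx6gnx6gXx7fnlvfHdre3lndnplcXtlcH1ocoBsd4Jyfol3KQQ/mq9Onbt6nbl/nLGCpa6GsLSItbiJsKt7HgFAiHx5iHt8fXuai3qOgXx7gHFjfnFgfnZefH9db39daYBeaYFgbYRldINkJwAzj71kk71rlLtxka11nqx8rLOBs7mGfzm1GQDSqM7wmsPzTGDs3Vf+1HqlgG5egW9ehHhfhYhecYZdZ4JcZYJbaINcUBZRahBchcNVicBcir1hgqllk6tuoLh7ruvFAAXVMya0f2ExdFQoRzonIB0e/3pVfnFjgXNmiHxpkZRodopnbINjaIFfantYMwAwcr1EfMRPgcJTgL5XdKhagbRlhO+El9Y6MwAwcFEmc1Qmc1QmWkYoHh0cxvAufHdwgHt0h4J4mJt5fol2doJxcX9rMgYqdRZEcMJTd8JWfMFZeLtZaKlZktVeqswncDITMQIjclYnc1QndFQnbFIsL1pSgv6WeH6AfYOEgoeGm56GhoOCgn1/dTVjMwAmaLxkb79mdr9oe79pdLdnZK1mkrx2yqOKPwBGsiuxc0nSaYLnj7DypsP0jdHufJSMd4GLfIeMgIqNmpuKioCMilN5MwAhZbV4d76Eeb6Be75+fb58eLZ+c7SEdbyDVLawPwBUgo++g5e8f5OlfoyMgYJ+gYB+gH9+eIKPfIiPfomOlZWHjlFzMwAaU7aTgMCcg8CahcCZiL+Yir+WhrmZgbuagL+YNwBAcU+GeY17fIp7f4Z9gIN+gYF+gIB+gH9+eoGNfYaMfoaKhjBCMwASVLmZgcKnhcKniMKmi8KmjsGlkMGkjb2nir+ndzWxPwJDeY2Ge4uBfYd+foR+gIJ+gIF/gIB/gH9/fIGJh211MwAEMwAHa7ykfsSugsOthsOsicOrjMKrj8KqkcGqkL+sgrqsMwAwc2mLfIqHfYeDfoWAfoJ/f4F/gIB/gIB/gH9/VwkHMwQAmSsdeMW2e8W1f8SygsSwhsOuicOti8KsjsKrkMGrj76rTwBCfi54fYaIfYaGfoSCf4KAf4F/f4B/gIB/gIB/gH9/"/>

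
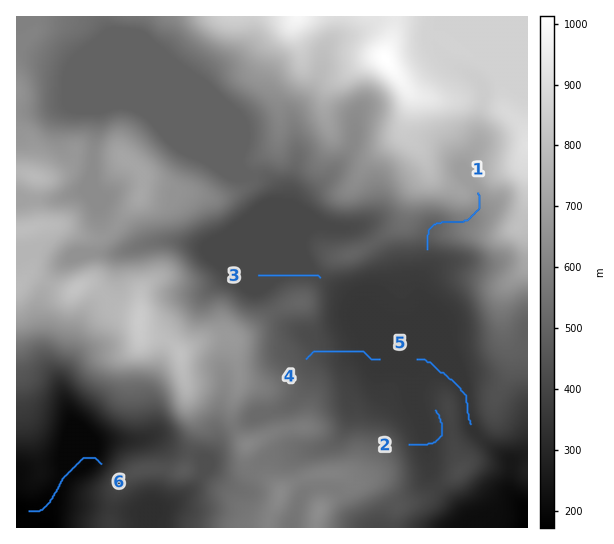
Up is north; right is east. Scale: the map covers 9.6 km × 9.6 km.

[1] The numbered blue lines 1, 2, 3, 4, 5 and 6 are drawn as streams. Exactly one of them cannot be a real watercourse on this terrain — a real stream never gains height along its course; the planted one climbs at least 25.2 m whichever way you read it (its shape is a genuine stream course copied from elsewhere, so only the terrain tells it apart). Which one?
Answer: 2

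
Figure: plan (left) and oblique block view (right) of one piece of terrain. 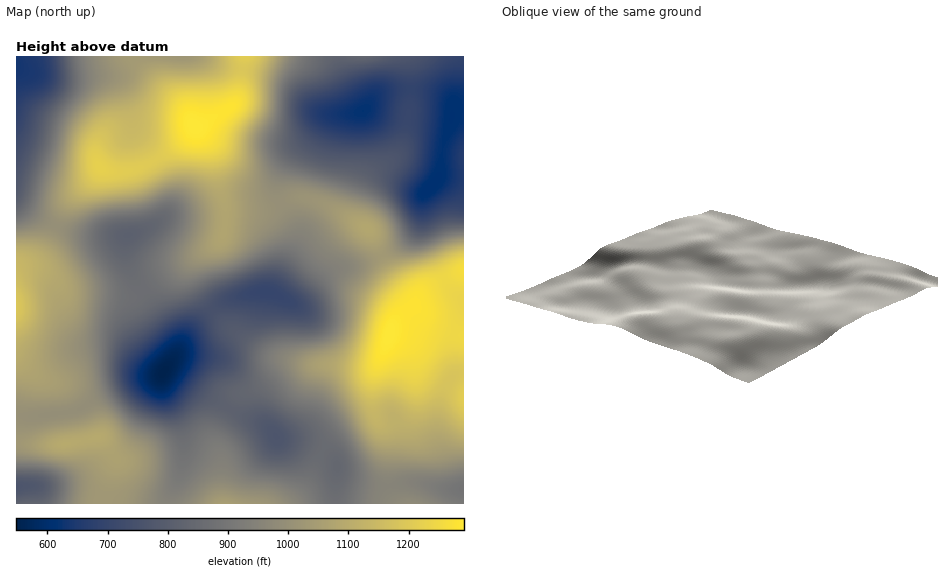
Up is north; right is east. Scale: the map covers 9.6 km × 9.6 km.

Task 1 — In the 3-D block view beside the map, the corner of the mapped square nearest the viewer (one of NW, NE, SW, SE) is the NW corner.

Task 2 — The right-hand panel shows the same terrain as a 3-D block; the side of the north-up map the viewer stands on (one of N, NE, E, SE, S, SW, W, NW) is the NW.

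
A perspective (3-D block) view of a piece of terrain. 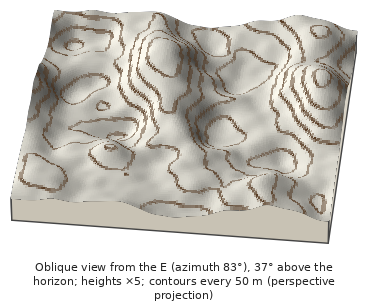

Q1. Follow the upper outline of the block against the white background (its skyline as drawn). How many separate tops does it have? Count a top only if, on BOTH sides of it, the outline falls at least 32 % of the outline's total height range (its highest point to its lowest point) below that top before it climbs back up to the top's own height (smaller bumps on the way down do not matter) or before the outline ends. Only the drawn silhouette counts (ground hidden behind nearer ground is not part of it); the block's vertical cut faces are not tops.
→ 0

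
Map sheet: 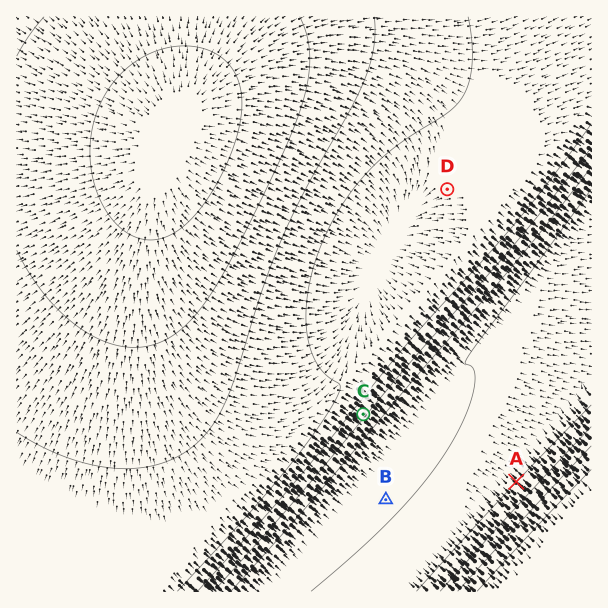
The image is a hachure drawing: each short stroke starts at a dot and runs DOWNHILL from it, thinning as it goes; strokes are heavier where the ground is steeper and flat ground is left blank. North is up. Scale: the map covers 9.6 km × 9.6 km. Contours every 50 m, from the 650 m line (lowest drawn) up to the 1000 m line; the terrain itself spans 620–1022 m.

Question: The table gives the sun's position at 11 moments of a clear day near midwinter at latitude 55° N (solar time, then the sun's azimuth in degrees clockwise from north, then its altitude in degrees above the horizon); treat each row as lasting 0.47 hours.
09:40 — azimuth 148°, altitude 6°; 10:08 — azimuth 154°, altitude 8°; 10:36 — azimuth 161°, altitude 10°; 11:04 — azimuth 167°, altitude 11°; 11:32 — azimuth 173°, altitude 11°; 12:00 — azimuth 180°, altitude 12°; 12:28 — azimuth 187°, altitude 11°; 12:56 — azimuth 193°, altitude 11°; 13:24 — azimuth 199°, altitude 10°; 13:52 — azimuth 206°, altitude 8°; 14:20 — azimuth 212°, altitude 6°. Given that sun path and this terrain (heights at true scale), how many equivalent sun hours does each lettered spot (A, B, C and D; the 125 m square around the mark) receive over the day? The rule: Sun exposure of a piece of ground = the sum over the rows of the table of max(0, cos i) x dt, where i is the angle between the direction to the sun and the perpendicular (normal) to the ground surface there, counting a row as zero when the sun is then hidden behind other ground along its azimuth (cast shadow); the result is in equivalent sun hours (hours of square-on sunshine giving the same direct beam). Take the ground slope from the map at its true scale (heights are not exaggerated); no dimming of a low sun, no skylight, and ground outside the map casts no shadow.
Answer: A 0.4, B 0.9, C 1.5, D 0.9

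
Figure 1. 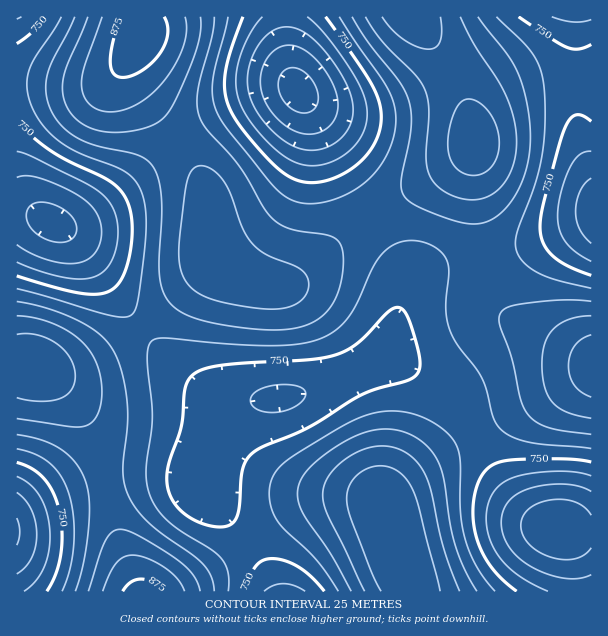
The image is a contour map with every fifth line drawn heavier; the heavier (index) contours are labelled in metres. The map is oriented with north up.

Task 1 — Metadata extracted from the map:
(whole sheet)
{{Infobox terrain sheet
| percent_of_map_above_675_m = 97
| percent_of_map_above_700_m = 93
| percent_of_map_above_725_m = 87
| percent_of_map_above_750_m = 74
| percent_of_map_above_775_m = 56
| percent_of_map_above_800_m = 37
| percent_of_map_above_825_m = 21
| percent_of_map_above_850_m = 8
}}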